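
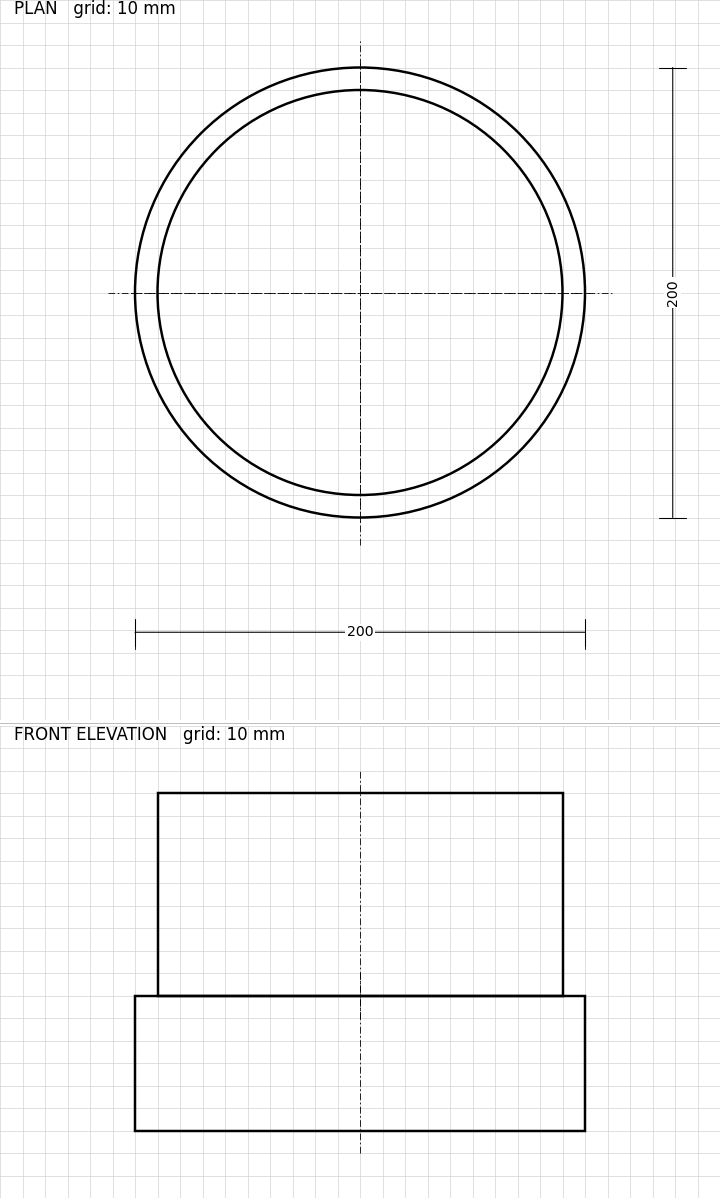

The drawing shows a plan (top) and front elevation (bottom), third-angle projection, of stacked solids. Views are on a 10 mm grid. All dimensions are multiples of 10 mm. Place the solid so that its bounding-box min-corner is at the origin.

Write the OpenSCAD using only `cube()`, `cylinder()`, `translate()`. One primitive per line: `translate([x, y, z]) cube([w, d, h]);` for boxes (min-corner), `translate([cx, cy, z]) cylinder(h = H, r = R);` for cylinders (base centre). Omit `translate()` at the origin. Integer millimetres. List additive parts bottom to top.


translate([100, 100, 0]) cylinder(h = 60, r = 100);
translate([100, 100, 60]) cylinder(h = 90, r = 90);


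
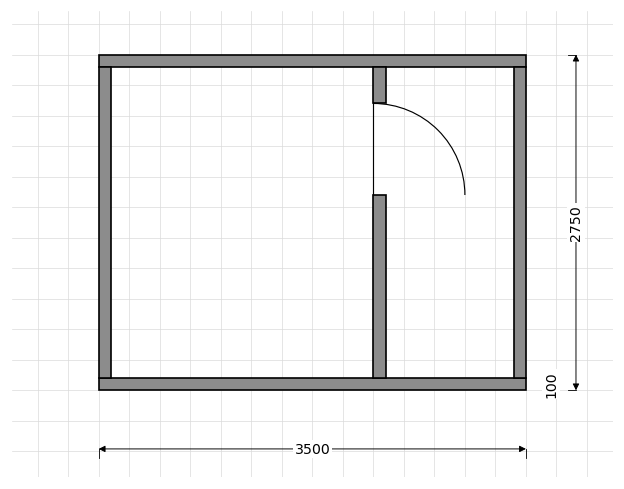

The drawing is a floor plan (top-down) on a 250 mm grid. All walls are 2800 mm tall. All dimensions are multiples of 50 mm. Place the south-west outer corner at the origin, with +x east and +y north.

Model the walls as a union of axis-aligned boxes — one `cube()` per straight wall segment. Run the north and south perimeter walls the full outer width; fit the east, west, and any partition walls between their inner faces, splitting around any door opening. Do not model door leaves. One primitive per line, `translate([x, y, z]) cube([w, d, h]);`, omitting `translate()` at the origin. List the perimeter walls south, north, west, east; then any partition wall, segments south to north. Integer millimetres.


cube([3500, 100, 2800]);
translate([0, 2650, 0]) cube([3500, 100, 2800]);
translate([0, 100, 0]) cube([100, 2550, 2800]);
translate([3400, 100, 0]) cube([100, 2550, 2800]);
translate([2250, 100, 0]) cube([100, 1500, 2800]);
translate([2250, 2350, 0]) cube([100, 300, 2800]);


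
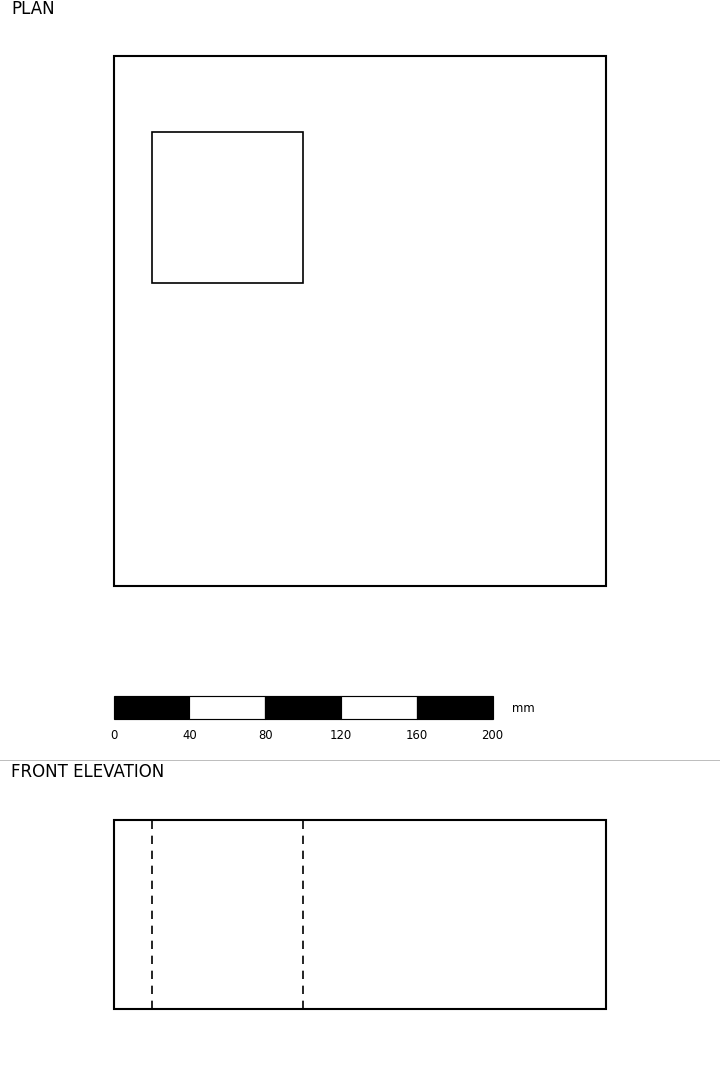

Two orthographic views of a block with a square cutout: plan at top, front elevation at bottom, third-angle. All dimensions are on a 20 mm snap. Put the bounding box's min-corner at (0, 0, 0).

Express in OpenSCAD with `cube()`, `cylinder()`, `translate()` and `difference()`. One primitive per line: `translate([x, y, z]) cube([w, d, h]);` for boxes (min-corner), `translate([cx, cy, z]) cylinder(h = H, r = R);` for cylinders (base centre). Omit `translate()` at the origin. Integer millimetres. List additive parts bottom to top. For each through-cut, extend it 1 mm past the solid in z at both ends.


difference() {
  cube([260, 280, 100]);
  translate([20, 160, -1]) cube([80, 80, 102]);
}


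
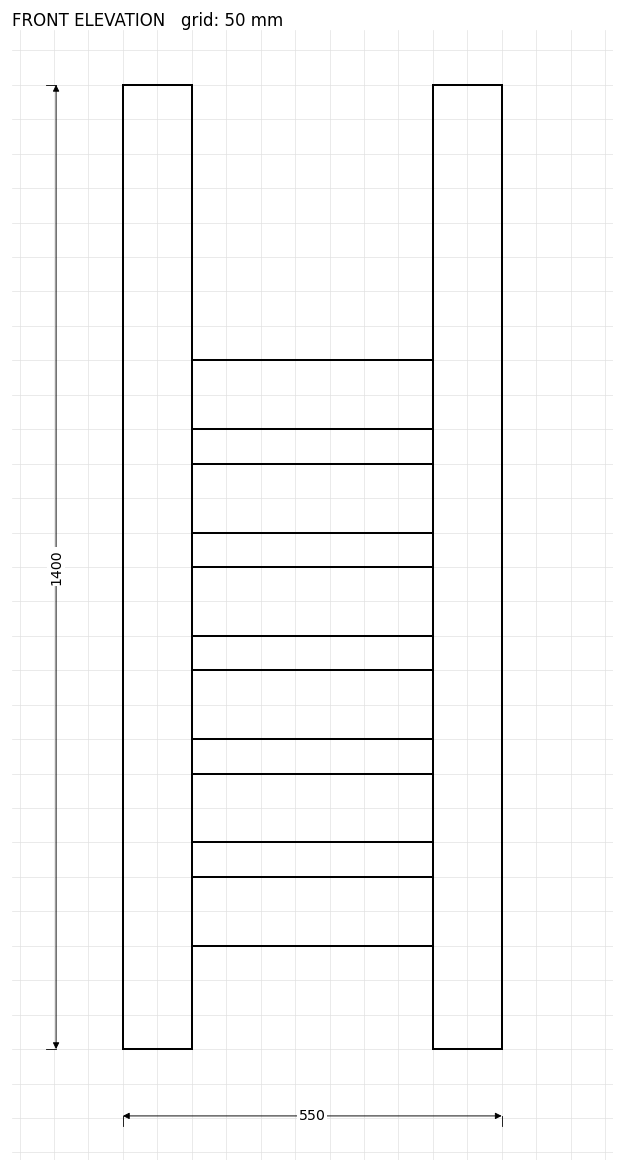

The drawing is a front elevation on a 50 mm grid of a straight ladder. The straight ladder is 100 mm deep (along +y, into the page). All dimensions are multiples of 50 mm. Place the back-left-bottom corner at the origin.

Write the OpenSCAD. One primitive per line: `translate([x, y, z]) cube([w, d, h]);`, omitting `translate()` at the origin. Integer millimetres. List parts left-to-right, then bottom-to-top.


cube([100, 100, 1400]);
translate([100, 0, 150]) cube([350, 100, 100]);
translate([100, 0, 300]) cube([350, 100, 100]);
translate([100, 0, 450]) cube([350, 100, 100]);
translate([100, 0, 600]) cube([350, 100, 100]);
translate([100, 0, 750]) cube([350, 100, 100]);
translate([100, 0, 900]) cube([350, 100, 100]);
translate([450, 0, 0]) cube([100, 100, 1400]);


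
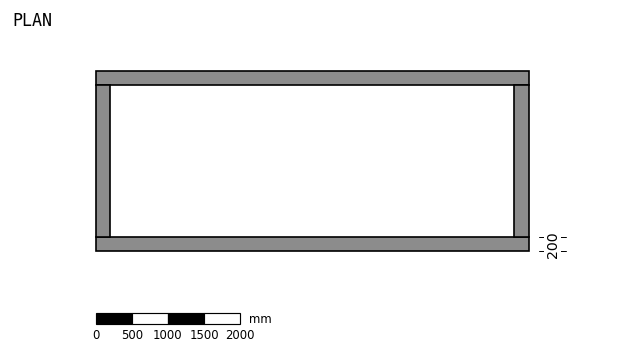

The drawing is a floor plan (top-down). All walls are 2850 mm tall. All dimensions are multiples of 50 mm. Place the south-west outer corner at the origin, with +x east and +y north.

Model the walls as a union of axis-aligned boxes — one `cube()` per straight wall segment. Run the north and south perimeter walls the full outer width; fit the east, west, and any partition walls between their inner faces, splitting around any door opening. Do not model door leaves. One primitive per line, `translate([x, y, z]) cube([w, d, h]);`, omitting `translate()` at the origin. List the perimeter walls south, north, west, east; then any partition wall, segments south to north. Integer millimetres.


cube([6000, 200, 2850]);
translate([0, 2300, 0]) cube([6000, 200, 2850]);
translate([0, 200, 0]) cube([200, 2100, 2850]);
translate([5800, 200, 0]) cube([200, 2100, 2850]);


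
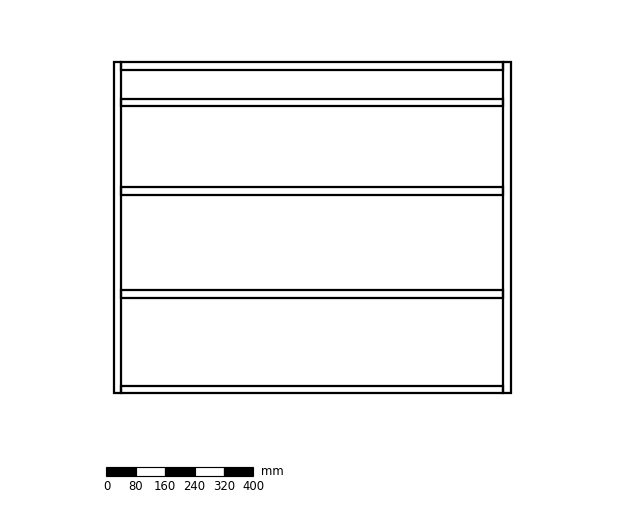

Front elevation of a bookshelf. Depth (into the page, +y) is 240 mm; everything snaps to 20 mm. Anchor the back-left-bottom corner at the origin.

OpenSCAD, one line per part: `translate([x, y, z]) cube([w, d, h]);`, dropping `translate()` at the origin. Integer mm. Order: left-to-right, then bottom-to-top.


cube([20, 240, 900]);
translate([20, 0, 0]) cube([1040, 240, 20]);
translate([20, 0, 260]) cube([1040, 240, 20]);
translate([20, 0, 540]) cube([1040, 240, 20]);
translate([20, 0, 780]) cube([1040, 240, 20]);
translate([20, 0, 880]) cube([1040, 240, 20]);
translate([1060, 0, 0]) cube([20, 240, 900]);


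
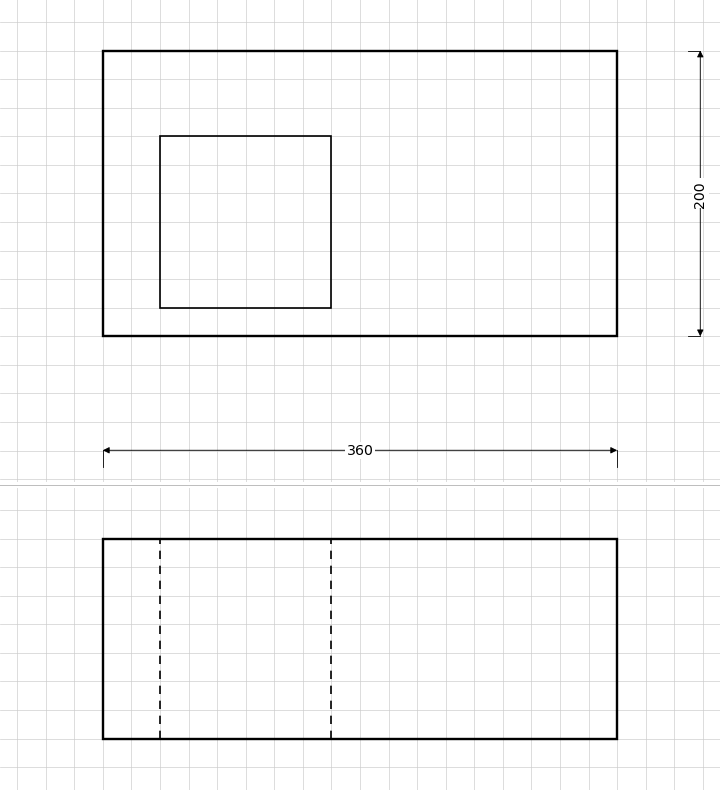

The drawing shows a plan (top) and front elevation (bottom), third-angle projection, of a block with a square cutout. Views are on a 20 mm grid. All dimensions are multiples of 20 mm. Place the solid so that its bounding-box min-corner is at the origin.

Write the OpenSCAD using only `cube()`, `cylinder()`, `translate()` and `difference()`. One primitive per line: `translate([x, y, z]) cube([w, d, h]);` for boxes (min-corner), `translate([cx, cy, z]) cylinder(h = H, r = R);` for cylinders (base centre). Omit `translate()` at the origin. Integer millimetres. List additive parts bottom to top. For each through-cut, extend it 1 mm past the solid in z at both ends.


difference() {
  cube([360, 200, 140]);
  translate([40, 20, -1]) cube([120, 120, 142]);
}


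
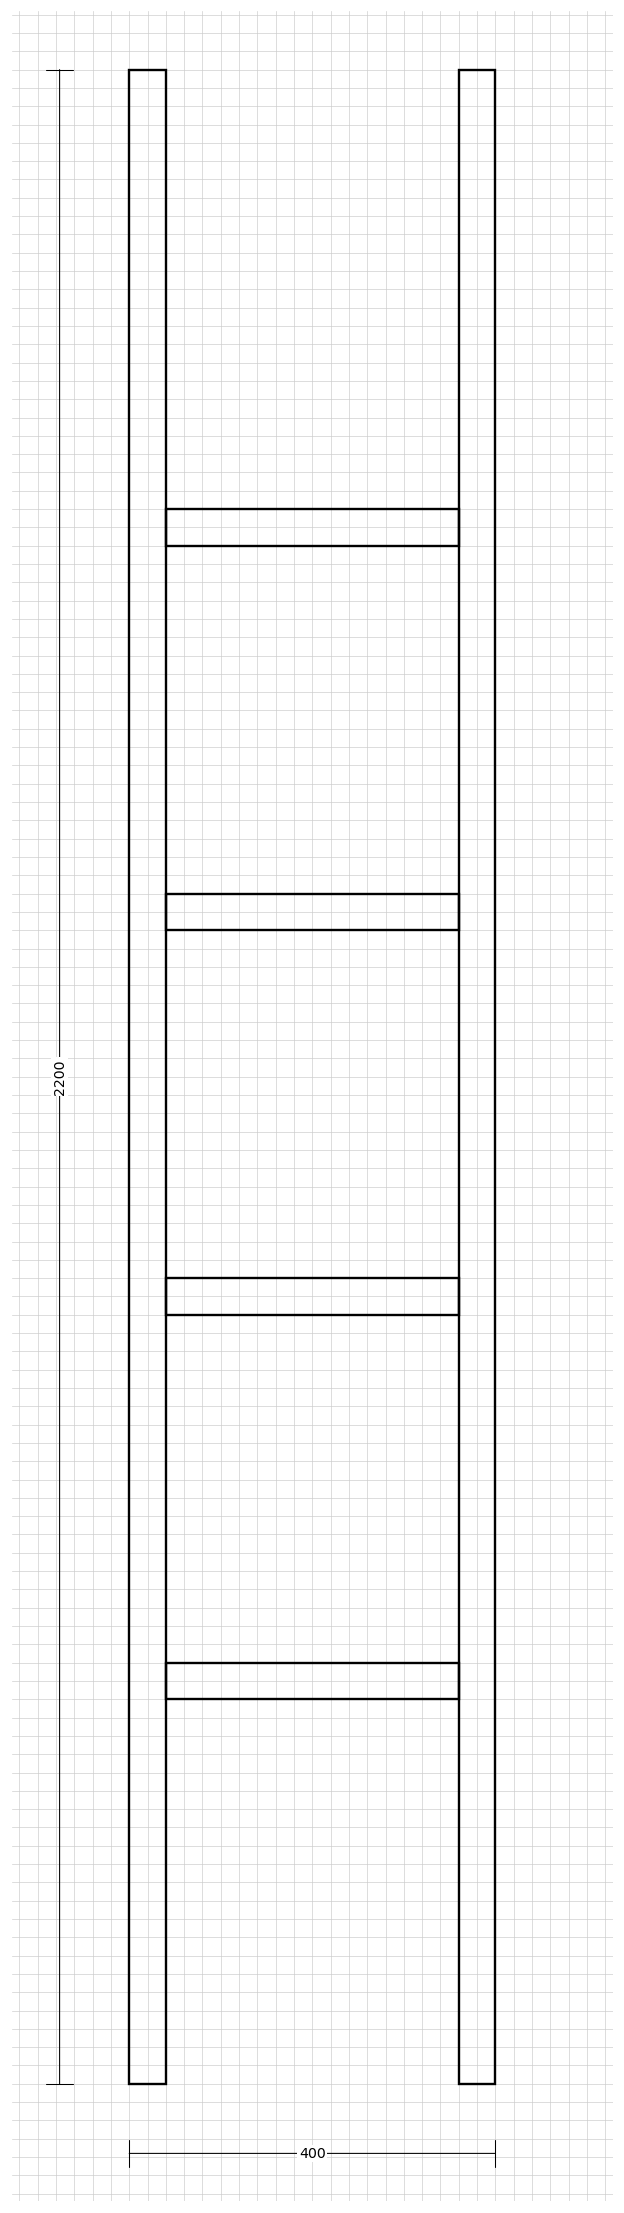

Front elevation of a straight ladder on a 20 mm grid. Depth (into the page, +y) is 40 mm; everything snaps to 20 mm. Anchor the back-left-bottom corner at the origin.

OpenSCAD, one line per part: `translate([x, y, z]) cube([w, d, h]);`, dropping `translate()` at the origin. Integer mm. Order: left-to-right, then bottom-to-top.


cube([40, 40, 2200]);
translate([40, 0, 420]) cube([320, 40, 40]);
translate([40, 0, 840]) cube([320, 40, 40]);
translate([40, 0, 1260]) cube([320, 40, 40]);
translate([40, 0, 1680]) cube([320, 40, 40]);
translate([360, 0, 0]) cube([40, 40, 2200]);


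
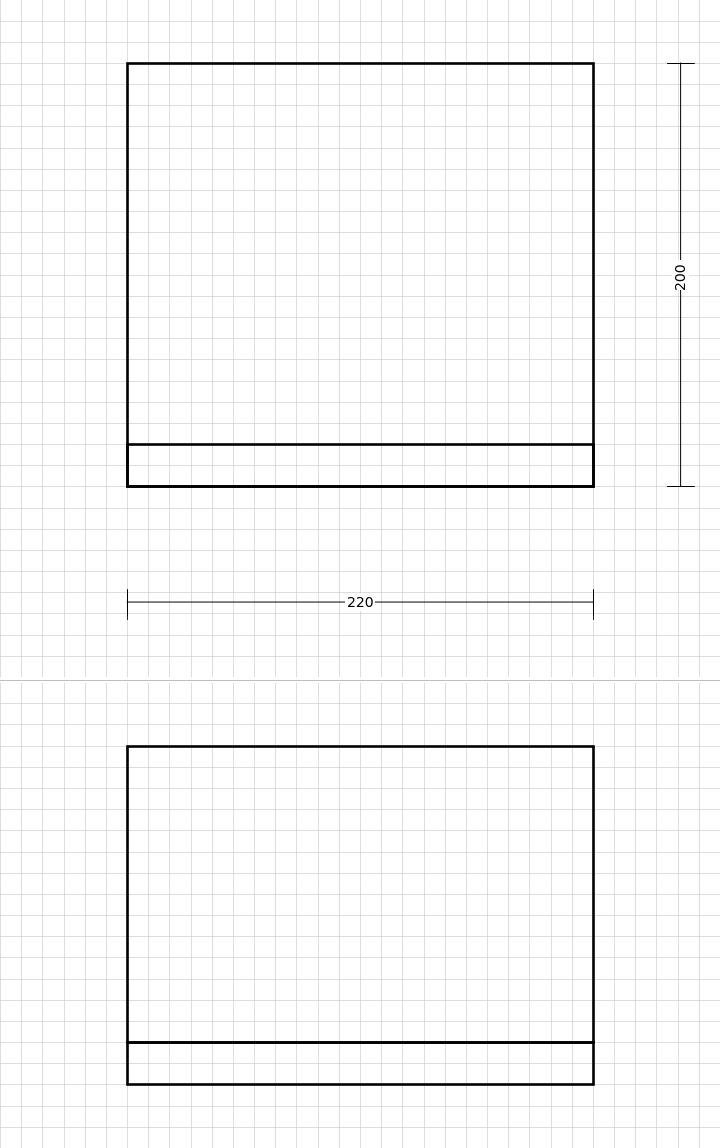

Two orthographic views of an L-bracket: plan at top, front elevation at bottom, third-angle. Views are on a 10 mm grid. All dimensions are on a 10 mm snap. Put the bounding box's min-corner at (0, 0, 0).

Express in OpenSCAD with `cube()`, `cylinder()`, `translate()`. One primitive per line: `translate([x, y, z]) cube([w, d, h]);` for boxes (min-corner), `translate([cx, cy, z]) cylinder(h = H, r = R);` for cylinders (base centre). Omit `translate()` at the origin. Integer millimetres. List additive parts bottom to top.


cube([220, 200, 20]);
translate([0, 0, 20]) cube([220, 20, 140]);


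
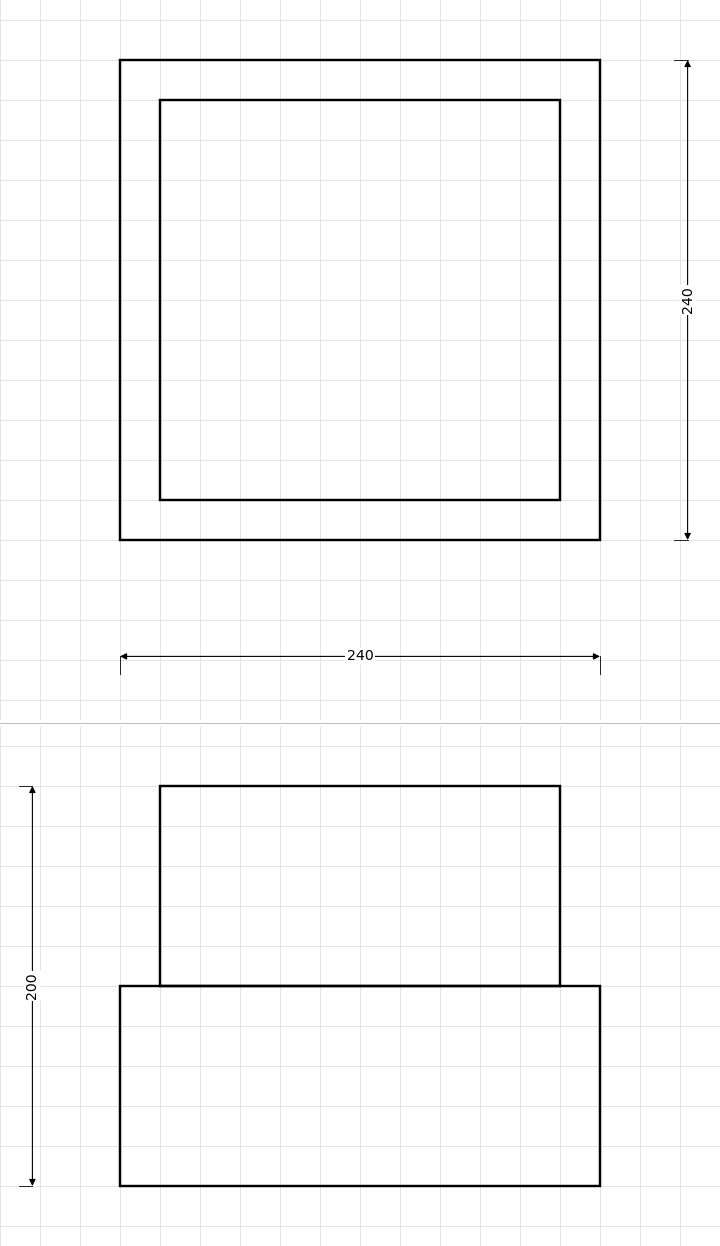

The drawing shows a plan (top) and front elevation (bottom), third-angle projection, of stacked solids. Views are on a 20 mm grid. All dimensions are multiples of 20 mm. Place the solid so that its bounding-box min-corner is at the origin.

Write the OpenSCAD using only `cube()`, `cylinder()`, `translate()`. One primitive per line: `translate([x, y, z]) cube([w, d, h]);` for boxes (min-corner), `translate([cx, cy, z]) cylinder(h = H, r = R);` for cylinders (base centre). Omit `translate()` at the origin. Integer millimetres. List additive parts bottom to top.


cube([240, 240, 100]);
translate([20, 20, 100]) cube([200, 200, 100]);


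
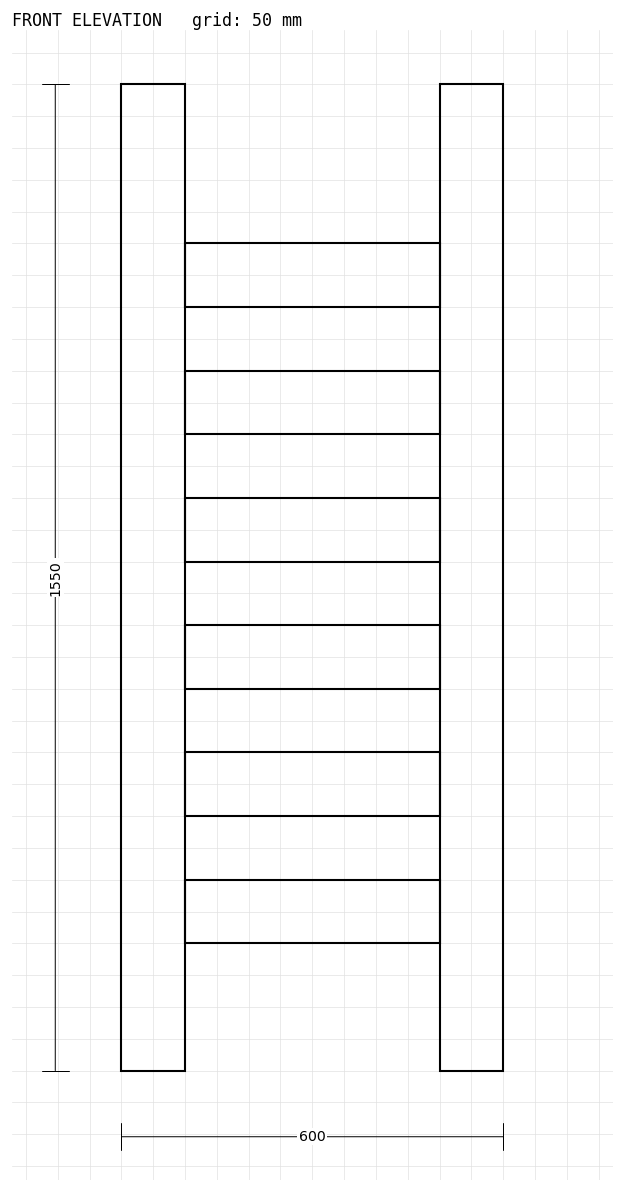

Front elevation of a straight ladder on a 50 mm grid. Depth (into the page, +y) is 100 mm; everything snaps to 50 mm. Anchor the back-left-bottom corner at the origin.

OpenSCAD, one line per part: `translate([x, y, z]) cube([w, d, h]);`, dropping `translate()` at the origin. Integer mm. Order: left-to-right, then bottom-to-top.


cube([100, 100, 1550]);
translate([100, 0, 200]) cube([400, 100, 100]);
translate([100, 0, 400]) cube([400, 100, 100]);
translate([100, 0, 600]) cube([400, 100, 100]);
translate([100, 0, 800]) cube([400, 100, 100]);
translate([100, 0, 1000]) cube([400, 100, 100]);
translate([100, 0, 1200]) cube([400, 100, 100]);
translate([500, 0, 0]) cube([100, 100, 1550]);


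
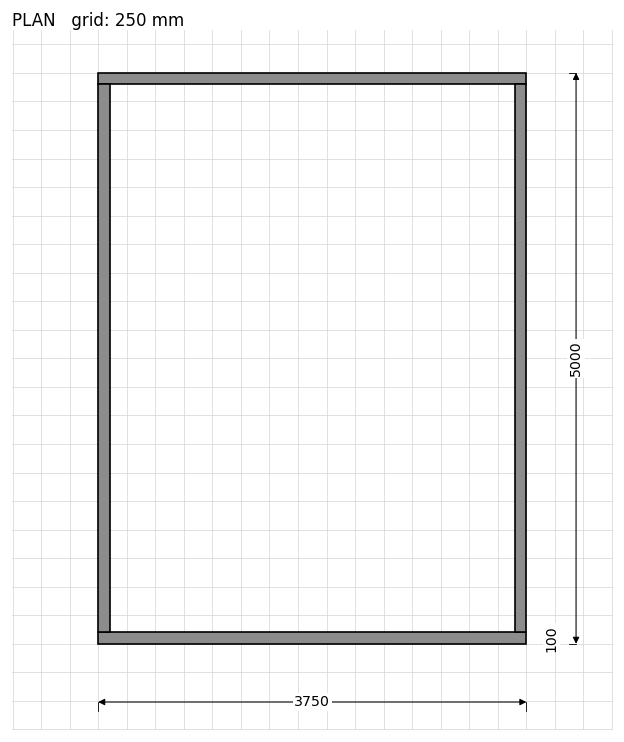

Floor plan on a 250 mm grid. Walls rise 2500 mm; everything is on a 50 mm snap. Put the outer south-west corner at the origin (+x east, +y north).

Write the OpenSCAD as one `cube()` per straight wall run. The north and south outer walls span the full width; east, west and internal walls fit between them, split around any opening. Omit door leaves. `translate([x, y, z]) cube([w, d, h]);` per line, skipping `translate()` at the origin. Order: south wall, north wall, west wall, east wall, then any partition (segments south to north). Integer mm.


cube([3750, 100, 2500]);
translate([0, 4900, 0]) cube([3750, 100, 2500]);
translate([0, 100, 0]) cube([100, 4800, 2500]);
translate([3650, 100, 0]) cube([100, 4800, 2500]);


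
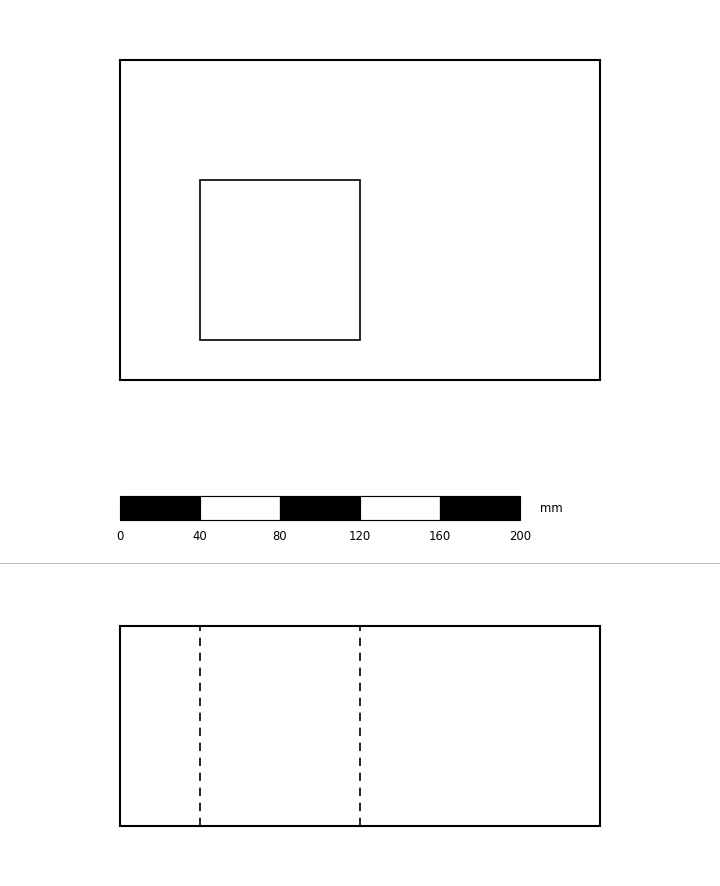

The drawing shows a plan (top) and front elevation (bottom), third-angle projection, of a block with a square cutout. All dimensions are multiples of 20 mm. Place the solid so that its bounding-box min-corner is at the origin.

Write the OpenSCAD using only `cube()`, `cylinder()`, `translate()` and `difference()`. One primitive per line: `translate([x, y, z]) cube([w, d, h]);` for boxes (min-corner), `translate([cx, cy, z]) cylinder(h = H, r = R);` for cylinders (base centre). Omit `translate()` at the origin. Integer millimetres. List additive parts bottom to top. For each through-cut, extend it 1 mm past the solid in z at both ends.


difference() {
  cube([240, 160, 100]);
  translate([40, 20, -1]) cube([80, 80, 102]);
}


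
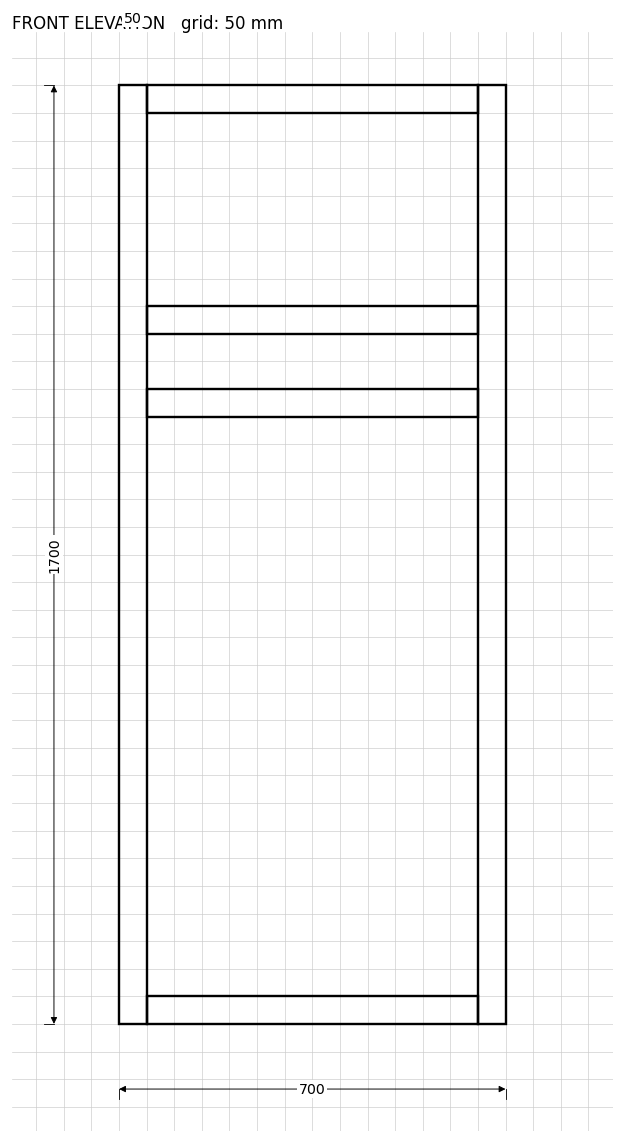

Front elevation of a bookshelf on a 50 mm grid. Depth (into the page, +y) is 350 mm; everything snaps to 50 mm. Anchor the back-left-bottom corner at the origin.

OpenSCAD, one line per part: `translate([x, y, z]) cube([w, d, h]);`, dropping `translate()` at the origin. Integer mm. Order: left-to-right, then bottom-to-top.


cube([50, 350, 1700]);
translate([50, 0, 0]) cube([600, 350, 50]);
translate([50, 0, 1100]) cube([600, 350, 50]);
translate([50, 0, 1250]) cube([600, 350, 50]);
translate([50, 0, 1650]) cube([600, 350, 50]);
translate([650, 0, 0]) cube([50, 350, 1700]);


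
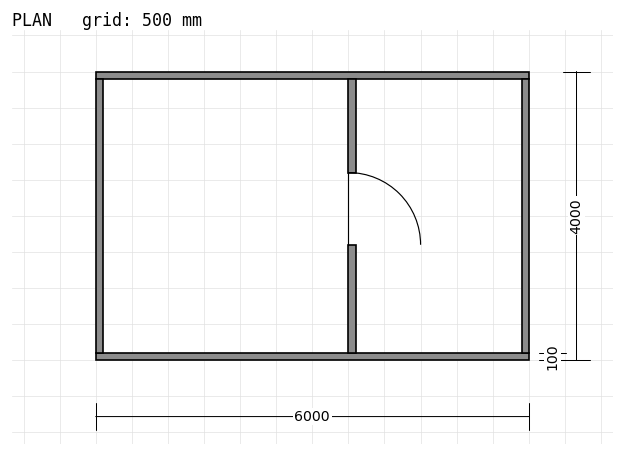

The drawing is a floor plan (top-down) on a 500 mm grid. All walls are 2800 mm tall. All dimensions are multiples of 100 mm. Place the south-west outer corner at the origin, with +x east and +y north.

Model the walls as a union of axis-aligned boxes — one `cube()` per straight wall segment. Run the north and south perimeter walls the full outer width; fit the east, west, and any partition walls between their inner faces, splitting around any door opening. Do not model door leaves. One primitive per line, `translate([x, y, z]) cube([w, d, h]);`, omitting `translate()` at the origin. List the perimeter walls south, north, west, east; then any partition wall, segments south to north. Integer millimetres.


cube([6000, 100, 2800]);
translate([0, 3900, 0]) cube([6000, 100, 2800]);
translate([0, 100, 0]) cube([100, 3800, 2800]);
translate([5900, 100, 0]) cube([100, 3800, 2800]);
translate([3500, 100, 0]) cube([100, 1500, 2800]);
translate([3500, 2600, 0]) cube([100, 1300, 2800]);


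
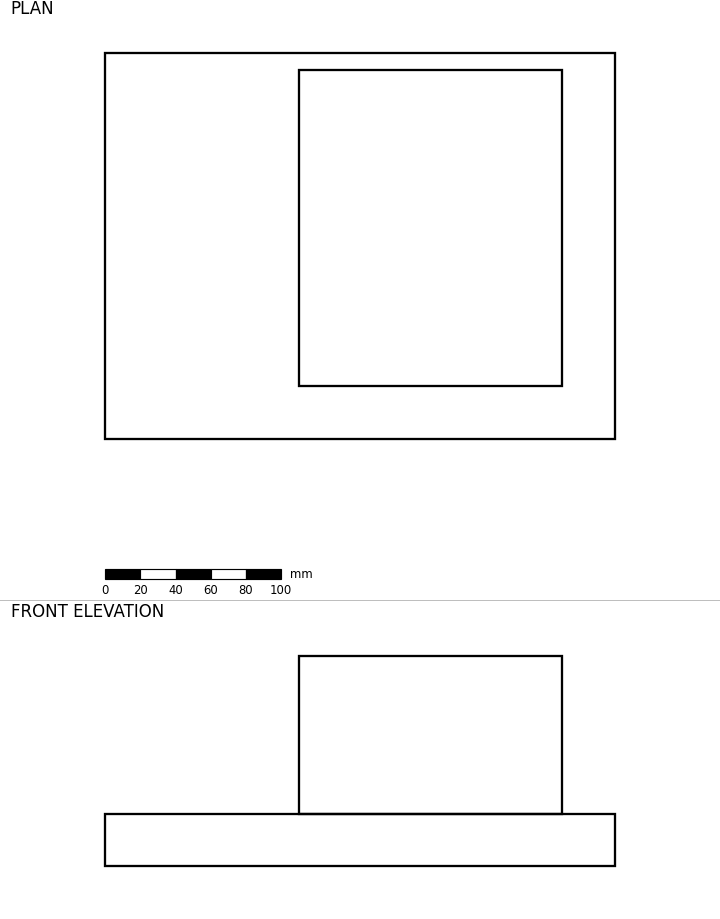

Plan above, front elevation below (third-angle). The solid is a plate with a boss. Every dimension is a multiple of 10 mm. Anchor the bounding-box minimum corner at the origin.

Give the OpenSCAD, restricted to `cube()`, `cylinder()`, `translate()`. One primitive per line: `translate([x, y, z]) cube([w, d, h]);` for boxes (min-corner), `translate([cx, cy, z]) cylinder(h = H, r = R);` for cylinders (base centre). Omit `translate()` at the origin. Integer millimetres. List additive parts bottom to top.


cube([290, 220, 30]);
translate([110, 30, 30]) cube([150, 180, 90]);


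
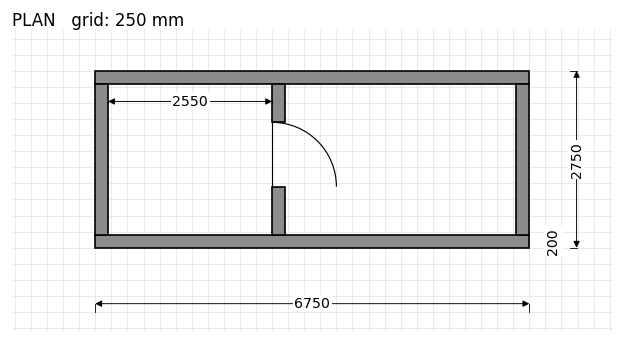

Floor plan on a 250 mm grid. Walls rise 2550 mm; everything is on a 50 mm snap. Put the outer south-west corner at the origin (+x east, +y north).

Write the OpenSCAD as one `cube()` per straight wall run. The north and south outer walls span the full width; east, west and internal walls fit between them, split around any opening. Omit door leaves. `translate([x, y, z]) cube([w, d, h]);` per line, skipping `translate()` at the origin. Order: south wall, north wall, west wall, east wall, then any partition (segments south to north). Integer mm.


cube([6750, 200, 2550]);
translate([0, 2550, 0]) cube([6750, 200, 2550]);
translate([0, 200, 0]) cube([200, 2350, 2550]);
translate([6550, 200, 0]) cube([200, 2350, 2550]);
translate([2750, 200, 0]) cube([200, 750, 2550]);
translate([2750, 1950, 0]) cube([200, 600, 2550]);


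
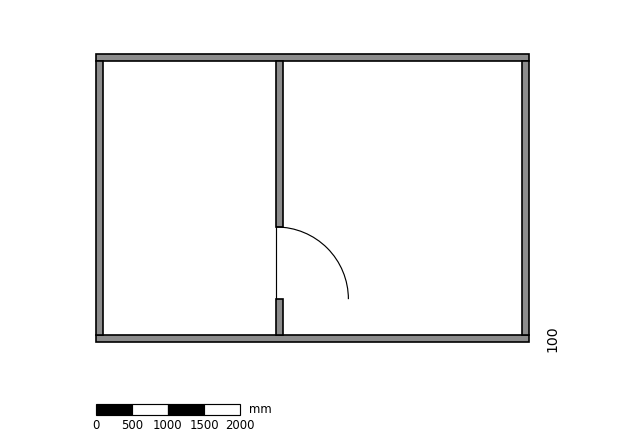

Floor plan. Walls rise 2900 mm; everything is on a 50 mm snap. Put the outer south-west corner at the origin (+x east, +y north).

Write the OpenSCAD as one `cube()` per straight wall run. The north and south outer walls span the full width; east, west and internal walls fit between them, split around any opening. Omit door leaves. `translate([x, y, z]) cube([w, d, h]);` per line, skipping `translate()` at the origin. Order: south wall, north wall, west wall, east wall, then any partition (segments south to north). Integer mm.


cube([6000, 100, 2900]);
translate([0, 3900, 0]) cube([6000, 100, 2900]);
translate([0, 100, 0]) cube([100, 3800, 2900]);
translate([5900, 100, 0]) cube([100, 3800, 2900]);
translate([2500, 100, 0]) cube([100, 500, 2900]);
translate([2500, 1600, 0]) cube([100, 2300, 2900]);


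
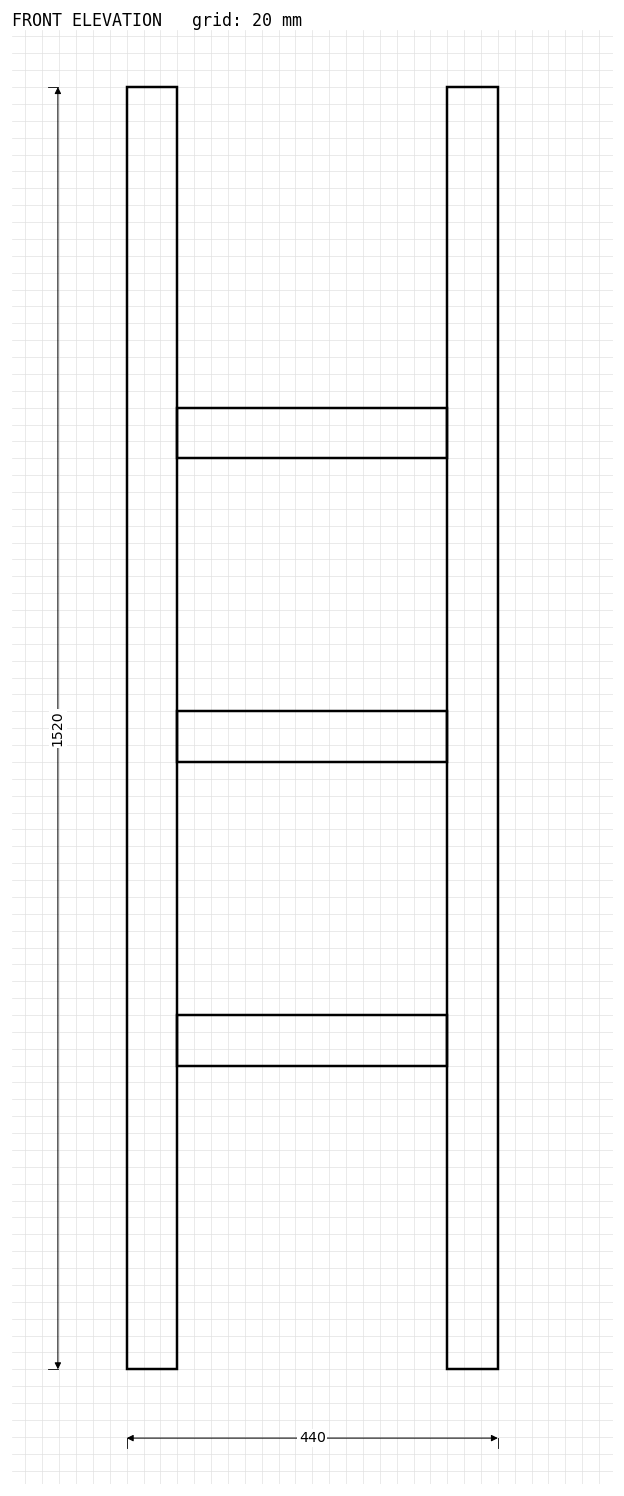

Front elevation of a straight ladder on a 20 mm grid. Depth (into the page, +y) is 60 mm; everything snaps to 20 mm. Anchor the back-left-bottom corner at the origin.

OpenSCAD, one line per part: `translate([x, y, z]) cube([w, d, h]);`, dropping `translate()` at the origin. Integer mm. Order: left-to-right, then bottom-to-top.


cube([60, 60, 1520]);
translate([60, 0, 360]) cube([320, 60, 60]);
translate([60, 0, 720]) cube([320, 60, 60]);
translate([60, 0, 1080]) cube([320, 60, 60]);
translate([380, 0, 0]) cube([60, 60, 1520]);


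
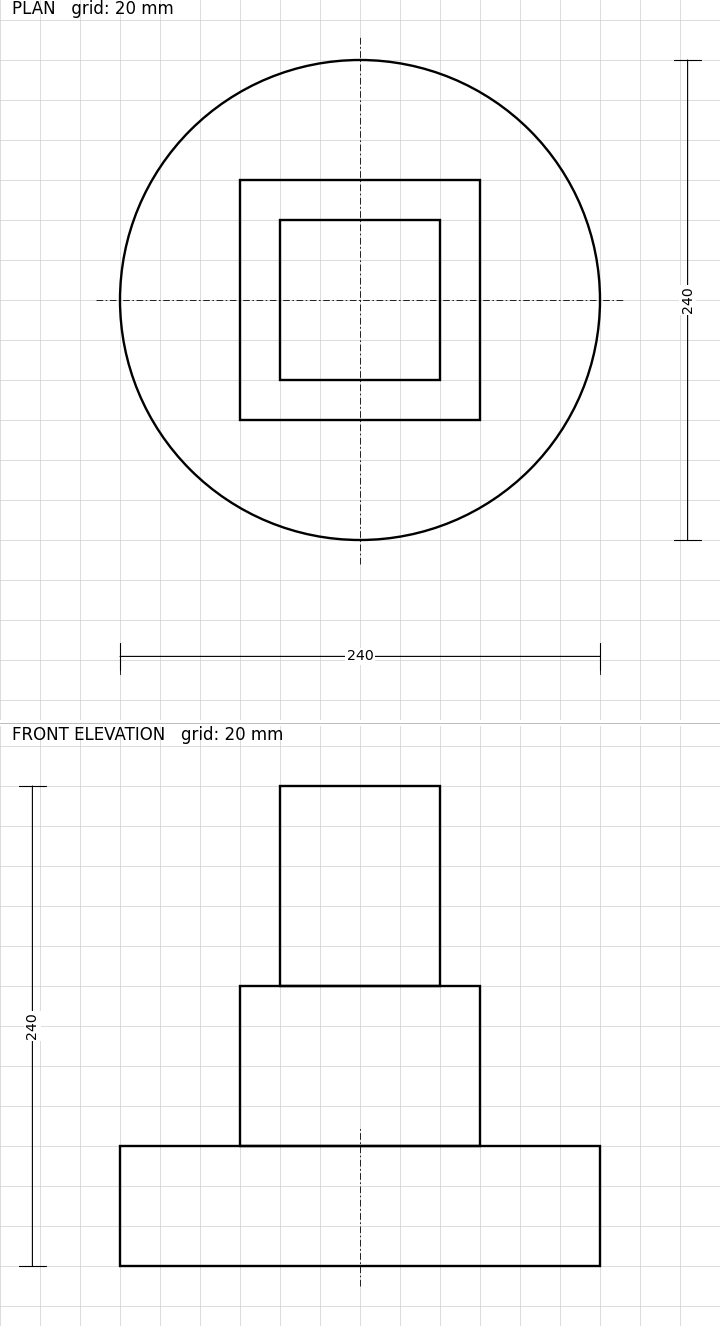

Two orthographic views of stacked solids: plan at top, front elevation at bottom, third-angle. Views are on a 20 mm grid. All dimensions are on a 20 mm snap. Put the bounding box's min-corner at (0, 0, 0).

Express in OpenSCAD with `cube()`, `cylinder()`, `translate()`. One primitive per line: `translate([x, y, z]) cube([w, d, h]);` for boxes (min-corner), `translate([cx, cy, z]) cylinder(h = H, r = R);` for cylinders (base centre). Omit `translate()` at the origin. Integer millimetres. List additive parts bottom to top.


translate([120, 120, 0]) cylinder(h = 60, r = 120);
translate([60, 60, 60]) cube([120, 120, 80]);
translate([80, 80, 140]) cube([80, 80, 100]);


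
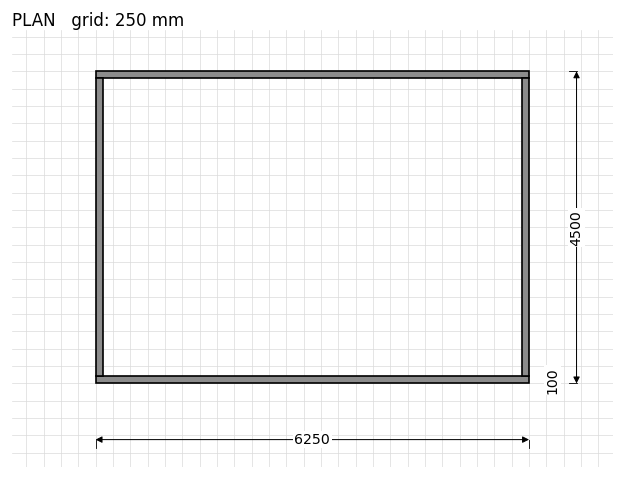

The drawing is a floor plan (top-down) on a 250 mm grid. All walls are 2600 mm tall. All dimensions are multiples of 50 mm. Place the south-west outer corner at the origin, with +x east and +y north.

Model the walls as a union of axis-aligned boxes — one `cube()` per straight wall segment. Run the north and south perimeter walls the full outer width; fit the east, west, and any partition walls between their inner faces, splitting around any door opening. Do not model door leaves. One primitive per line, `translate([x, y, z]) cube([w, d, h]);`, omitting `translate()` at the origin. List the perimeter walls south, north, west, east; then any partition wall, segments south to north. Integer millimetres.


cube([6250, 100, 2600]);
translate([0, 4400, 0]) cube([6250, 100, 2600]);
translate([0, 100, 0]) cube([100, 4300, 2600]);
translate([6150, 100, 0]) cube([100, 4300, 2600]);


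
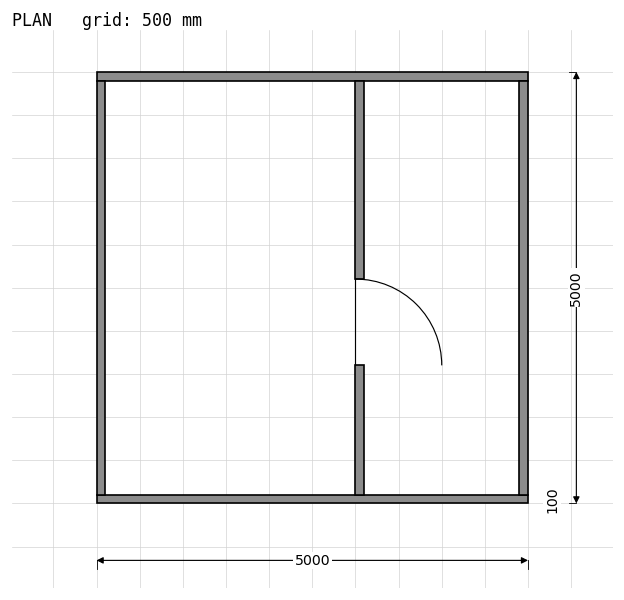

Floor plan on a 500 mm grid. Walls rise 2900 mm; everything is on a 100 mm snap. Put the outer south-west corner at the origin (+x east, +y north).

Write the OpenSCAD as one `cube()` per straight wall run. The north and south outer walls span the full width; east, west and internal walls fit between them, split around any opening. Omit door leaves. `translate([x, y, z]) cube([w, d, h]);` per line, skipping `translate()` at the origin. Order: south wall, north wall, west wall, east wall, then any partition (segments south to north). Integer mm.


cube([5000, 100, 2900]);
translate([0, 4900, 0]) cube([5000, 100, 2900]);
translate([0, 100, 0]) cube([100, 4800, 2900]);
translate([4900, 100, 0]) cube([100, 4800, 2900]);
translate([3000, 100, 0]) cube([100, 1500, 2900]);
translate([3000, 2600, 0]) cube([100, 2300, 2900]);


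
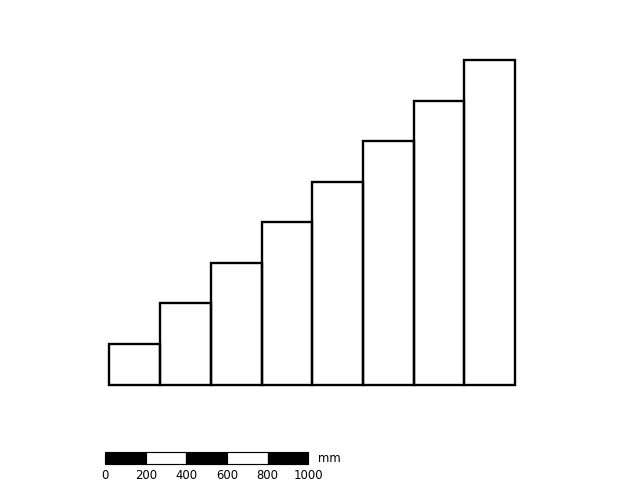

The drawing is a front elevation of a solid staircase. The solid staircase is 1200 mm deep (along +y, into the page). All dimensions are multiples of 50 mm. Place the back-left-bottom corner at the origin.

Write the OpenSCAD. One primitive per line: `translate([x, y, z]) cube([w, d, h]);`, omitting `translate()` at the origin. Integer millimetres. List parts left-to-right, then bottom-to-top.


cube([250, 1200, 200]);
translate([250, 0, 0]) cube([250, 1200, 400]);
translate([500, 0, 0]) cube([250, 1200, 600]);
translate([750, 0, 0]) cube([250, 1200, 800]);
translate([1000, 0, 0]) cube([250, 1200, 1000]);
translate([1250, 0, 0]) cube([250, 1200, 1200]);
translate([1500, 0, 0]) cube([250, 1200, 1400]);
translate([1750, 0, 0]) cube([250, 1200, 1600]);


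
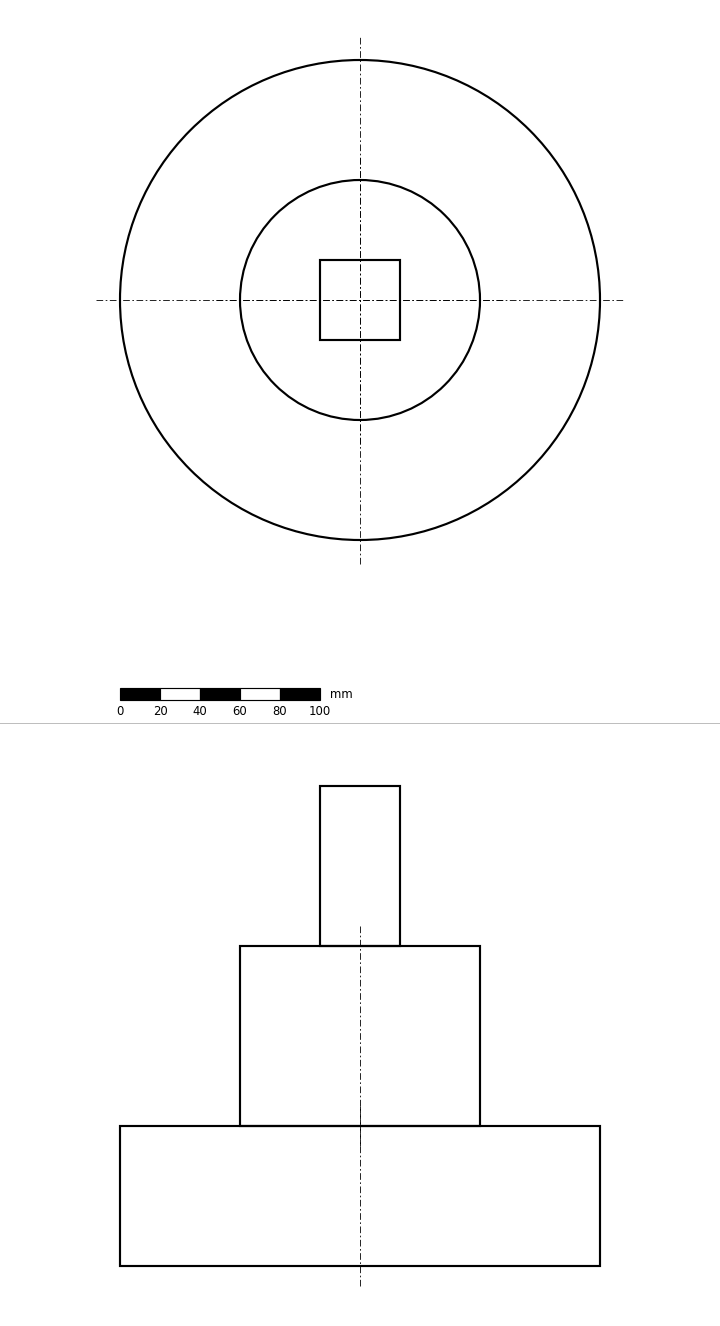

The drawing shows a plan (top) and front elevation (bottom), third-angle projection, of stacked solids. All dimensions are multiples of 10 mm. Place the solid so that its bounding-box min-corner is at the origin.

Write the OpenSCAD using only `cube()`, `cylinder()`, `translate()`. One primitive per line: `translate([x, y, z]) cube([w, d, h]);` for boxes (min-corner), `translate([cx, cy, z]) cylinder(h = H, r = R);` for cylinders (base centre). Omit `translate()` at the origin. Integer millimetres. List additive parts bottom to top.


translate([120, 120, 0]) cylinder(h = 70, r = 120);
translate([120, 120, 70]) cylinder(h = 90, r = 60);
translate([100, 100, 160]) cube([40, 40, 80]);


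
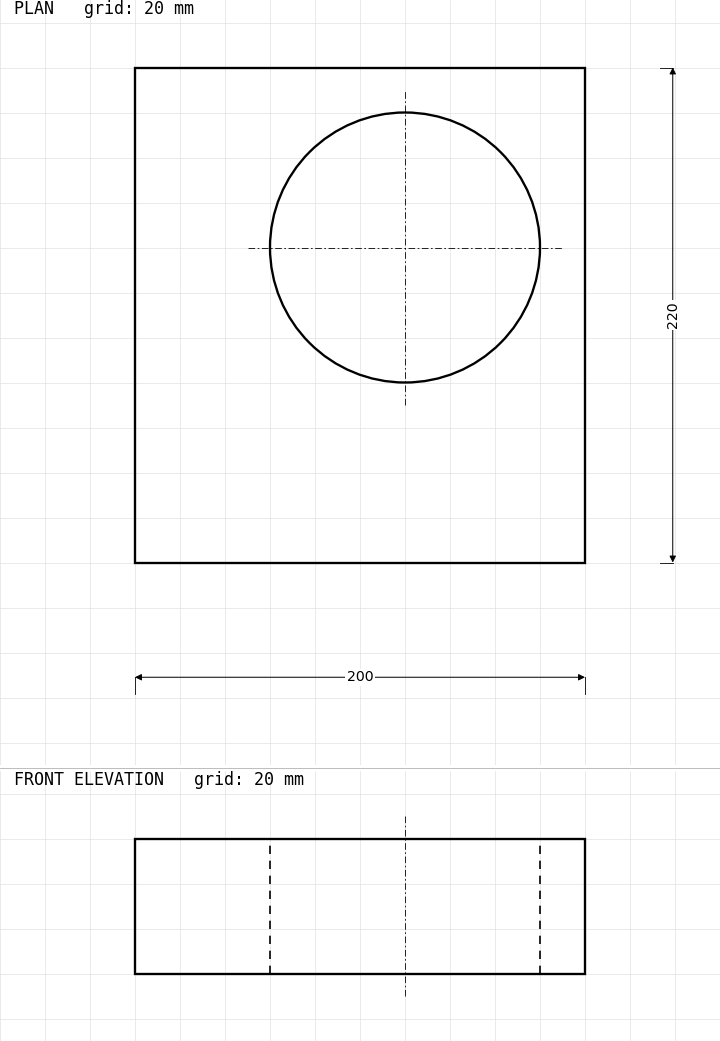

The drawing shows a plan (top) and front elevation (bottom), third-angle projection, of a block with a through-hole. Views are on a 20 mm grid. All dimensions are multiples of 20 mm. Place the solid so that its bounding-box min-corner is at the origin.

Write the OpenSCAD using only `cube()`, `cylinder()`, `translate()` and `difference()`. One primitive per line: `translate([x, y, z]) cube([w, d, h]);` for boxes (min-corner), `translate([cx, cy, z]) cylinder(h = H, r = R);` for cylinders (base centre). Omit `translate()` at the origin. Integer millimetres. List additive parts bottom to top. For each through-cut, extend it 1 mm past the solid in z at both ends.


difference() {
  cube([200, 220, 60]);
  translate([120, 140, -1]) cylinder(h = 62, r = 60);
}


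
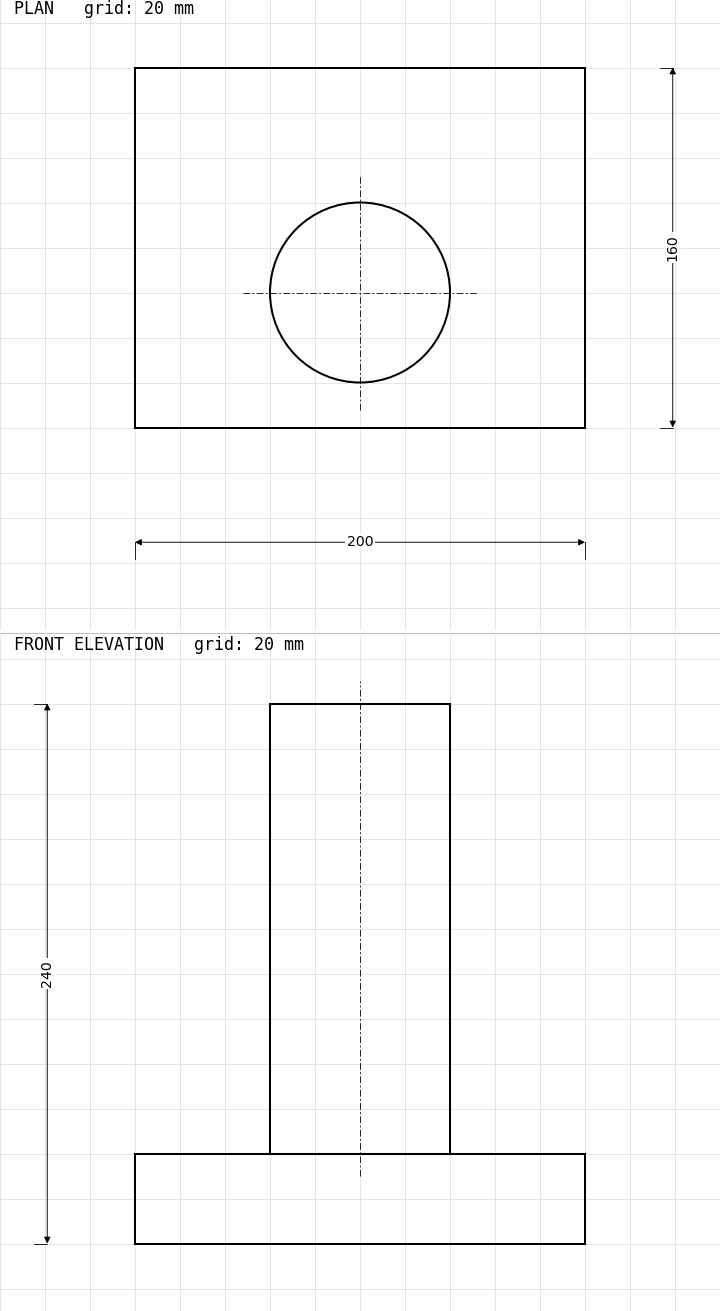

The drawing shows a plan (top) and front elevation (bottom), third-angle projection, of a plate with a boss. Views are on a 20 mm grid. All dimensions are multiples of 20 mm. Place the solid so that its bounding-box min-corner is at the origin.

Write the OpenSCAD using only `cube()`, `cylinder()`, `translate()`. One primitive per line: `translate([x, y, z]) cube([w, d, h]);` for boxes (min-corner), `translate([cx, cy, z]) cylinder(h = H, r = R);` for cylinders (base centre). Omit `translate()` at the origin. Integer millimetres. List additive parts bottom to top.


cube([200, 160, 40]);
translate([100, 60, 40]) cylinder(h = 200, r = 40);


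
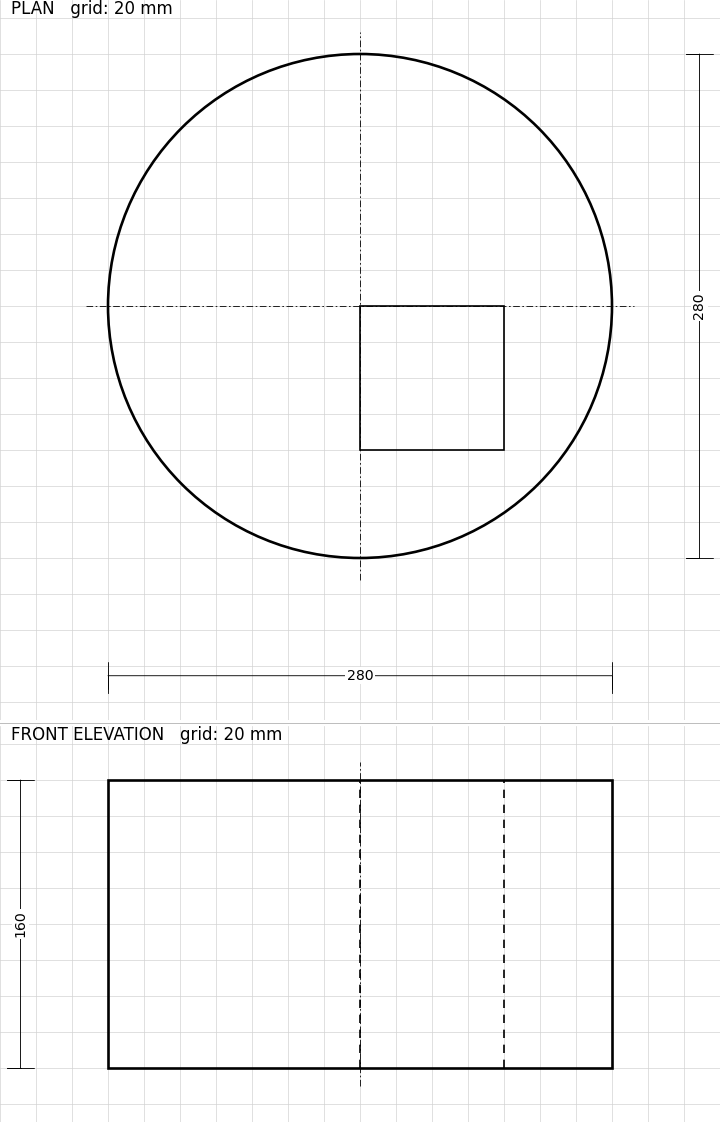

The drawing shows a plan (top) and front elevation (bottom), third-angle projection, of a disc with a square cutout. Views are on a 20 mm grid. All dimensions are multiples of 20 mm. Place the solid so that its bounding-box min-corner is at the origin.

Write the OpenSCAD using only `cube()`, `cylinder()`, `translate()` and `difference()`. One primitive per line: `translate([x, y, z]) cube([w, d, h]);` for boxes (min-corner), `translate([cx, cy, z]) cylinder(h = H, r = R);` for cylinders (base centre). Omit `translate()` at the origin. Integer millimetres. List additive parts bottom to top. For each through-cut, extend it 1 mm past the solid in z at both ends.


difference() {
  translate([140, 140, 0]) cylinder(h = 160, r = 140);
  translate([140, 60, -1]) cube([80, 80, 162]);
}


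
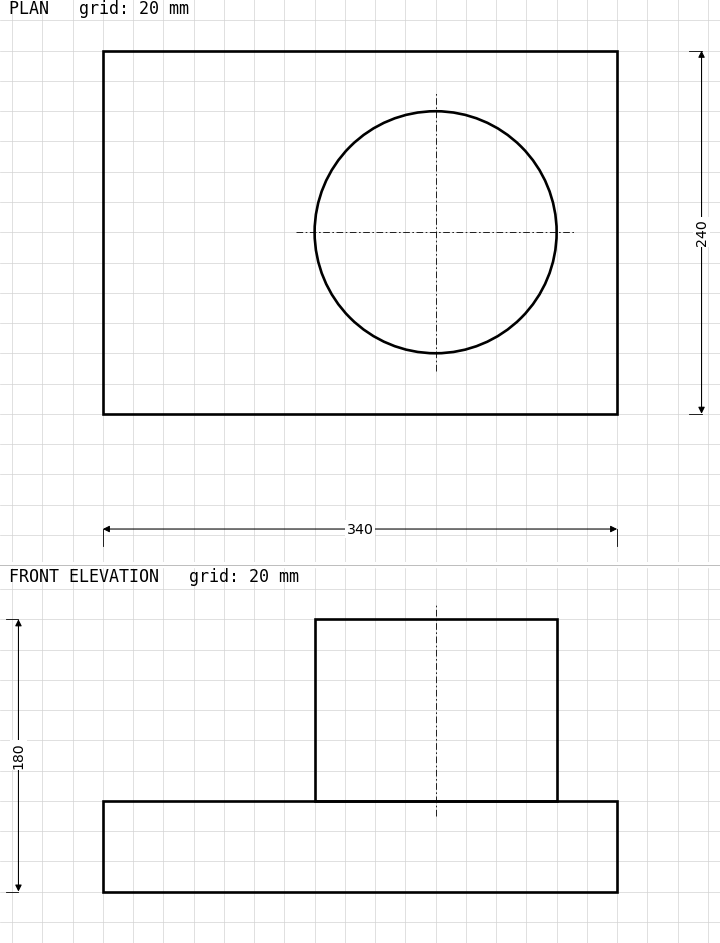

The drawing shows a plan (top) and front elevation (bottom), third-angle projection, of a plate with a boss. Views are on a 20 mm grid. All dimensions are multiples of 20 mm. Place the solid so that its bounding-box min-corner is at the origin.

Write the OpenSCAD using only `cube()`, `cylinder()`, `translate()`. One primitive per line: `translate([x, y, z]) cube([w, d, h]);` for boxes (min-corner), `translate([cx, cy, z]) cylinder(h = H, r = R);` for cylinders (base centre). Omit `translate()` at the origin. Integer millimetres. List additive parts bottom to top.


cube([340, 240, 60]);
translate([220, 120, 60]) cylinder(h = 120, r = 80);


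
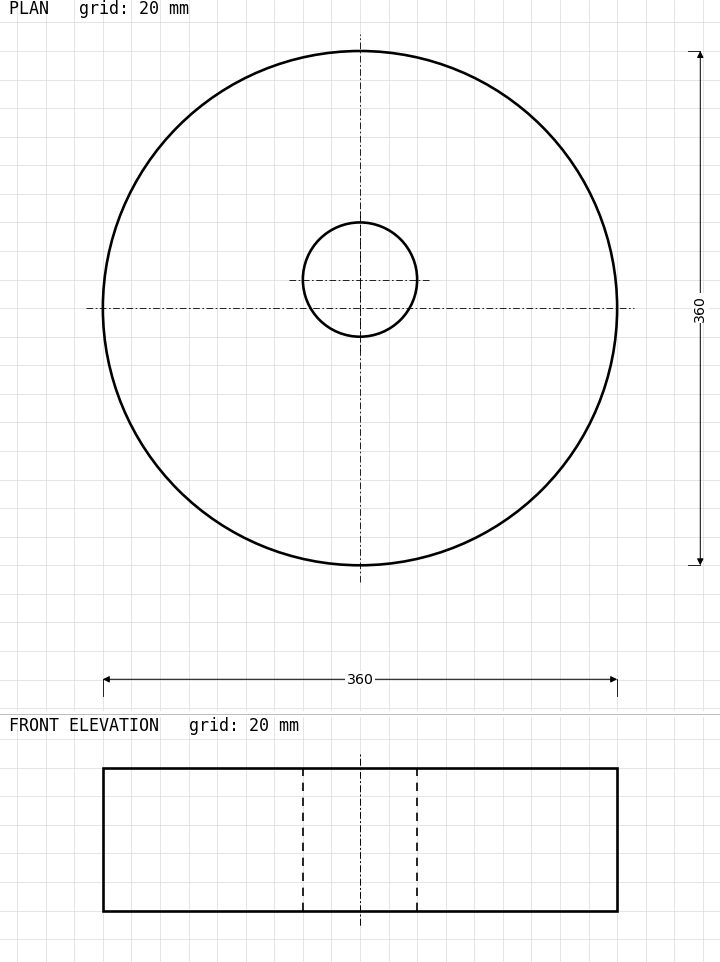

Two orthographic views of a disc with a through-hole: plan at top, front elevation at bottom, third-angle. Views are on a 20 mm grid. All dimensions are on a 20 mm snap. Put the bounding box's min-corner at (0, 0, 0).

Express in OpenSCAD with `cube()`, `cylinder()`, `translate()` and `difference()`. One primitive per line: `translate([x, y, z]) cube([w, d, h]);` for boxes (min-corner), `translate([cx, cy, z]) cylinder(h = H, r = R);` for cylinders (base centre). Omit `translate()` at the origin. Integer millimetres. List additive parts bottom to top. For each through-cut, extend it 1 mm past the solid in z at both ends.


difference() {
  translate([180, 180, 0]) cylinder(h = 100, r = 180);
  translate([180, 200, -1]) cylinder(h = 102, r = 40);
}


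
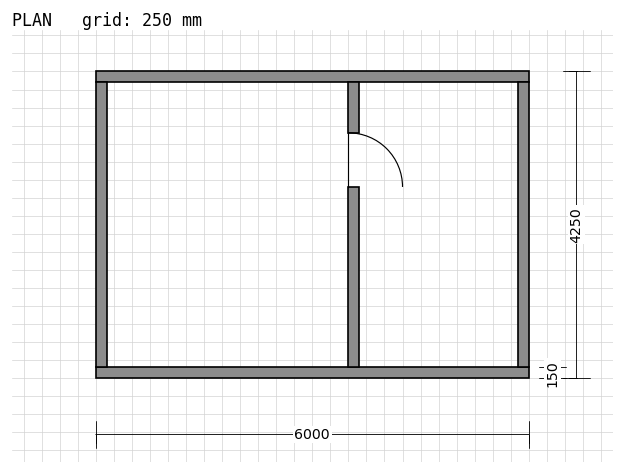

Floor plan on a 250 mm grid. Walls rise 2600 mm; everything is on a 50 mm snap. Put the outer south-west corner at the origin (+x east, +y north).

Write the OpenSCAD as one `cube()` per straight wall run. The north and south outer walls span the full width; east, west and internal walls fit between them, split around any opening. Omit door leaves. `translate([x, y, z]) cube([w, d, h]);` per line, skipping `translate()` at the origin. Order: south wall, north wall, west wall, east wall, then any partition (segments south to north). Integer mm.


cube([6000, 150, 2600]);
translate([0, 4100, 0]) cube([6000, 150, 2600]);
translate([0, 150, 0]) cube([150, 3950, 2600]);
translate([5850, 150, 0]) cube([150, 3950, 2600]);
translate([3500, 150, 0]) cube([150, 2500, 2600]);
translate([3500, 3400, 0]) cube([150, 700, 2600]);


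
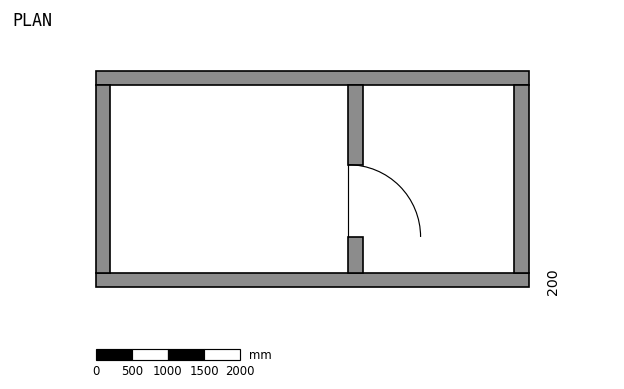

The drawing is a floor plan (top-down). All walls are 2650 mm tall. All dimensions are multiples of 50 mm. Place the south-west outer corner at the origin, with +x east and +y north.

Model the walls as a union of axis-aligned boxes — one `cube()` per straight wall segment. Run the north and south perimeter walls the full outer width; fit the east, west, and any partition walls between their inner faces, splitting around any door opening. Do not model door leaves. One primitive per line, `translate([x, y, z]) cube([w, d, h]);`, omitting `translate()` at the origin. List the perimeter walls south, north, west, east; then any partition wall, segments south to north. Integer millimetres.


cube([6000, 200, 2650]);
translate([0, 2800, 0]) cube([6000, 200, 2650]);
translate([0, 200, 0]) cube([200, 2600, 2650]);
translate([5800, 200, 0]) cube([200, 2600, 2650]);
translate([3500, 200, 0]) cube([200, 500, 2650]);
translate([3500, 1700, 0]) cube([200, 1100, 2650]);


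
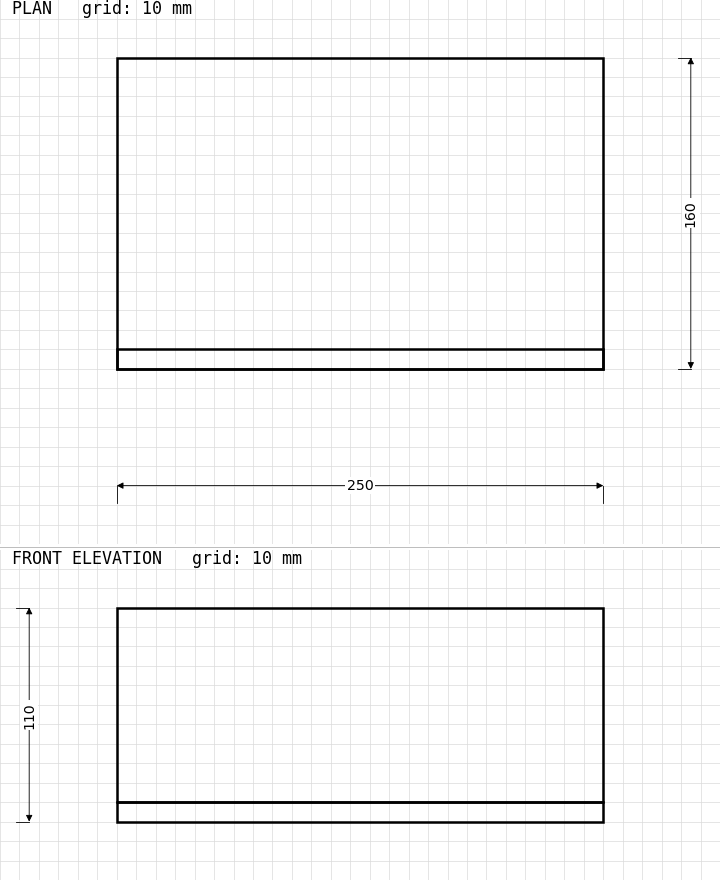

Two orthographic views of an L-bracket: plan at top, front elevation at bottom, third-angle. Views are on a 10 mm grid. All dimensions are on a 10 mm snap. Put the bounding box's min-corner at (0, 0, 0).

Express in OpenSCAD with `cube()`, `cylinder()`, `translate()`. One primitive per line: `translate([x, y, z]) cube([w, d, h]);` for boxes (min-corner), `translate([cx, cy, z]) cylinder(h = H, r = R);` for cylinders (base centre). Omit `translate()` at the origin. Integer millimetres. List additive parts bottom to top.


cube([250, 160, 10]);
translate([0, 0, 10]) cube([250, 10, 100]);


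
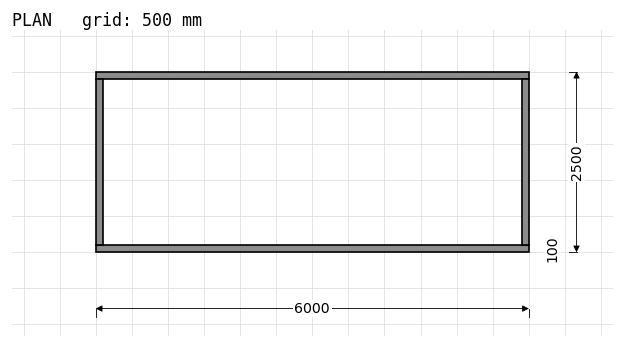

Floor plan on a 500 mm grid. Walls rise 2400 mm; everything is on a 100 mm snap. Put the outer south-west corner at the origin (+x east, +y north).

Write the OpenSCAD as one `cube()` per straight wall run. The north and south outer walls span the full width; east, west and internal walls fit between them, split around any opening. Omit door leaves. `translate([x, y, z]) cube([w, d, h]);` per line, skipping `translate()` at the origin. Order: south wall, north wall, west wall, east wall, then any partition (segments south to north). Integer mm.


cube([6000, 100, 2400]);
translate([0, 2400, 0]) cube([6000, 100, 2400]);
translate([0, 100, 0]) cube([100, 2300, 2400]);
translate([5900, 100, 0]) cube([100, 2300, 2400]);


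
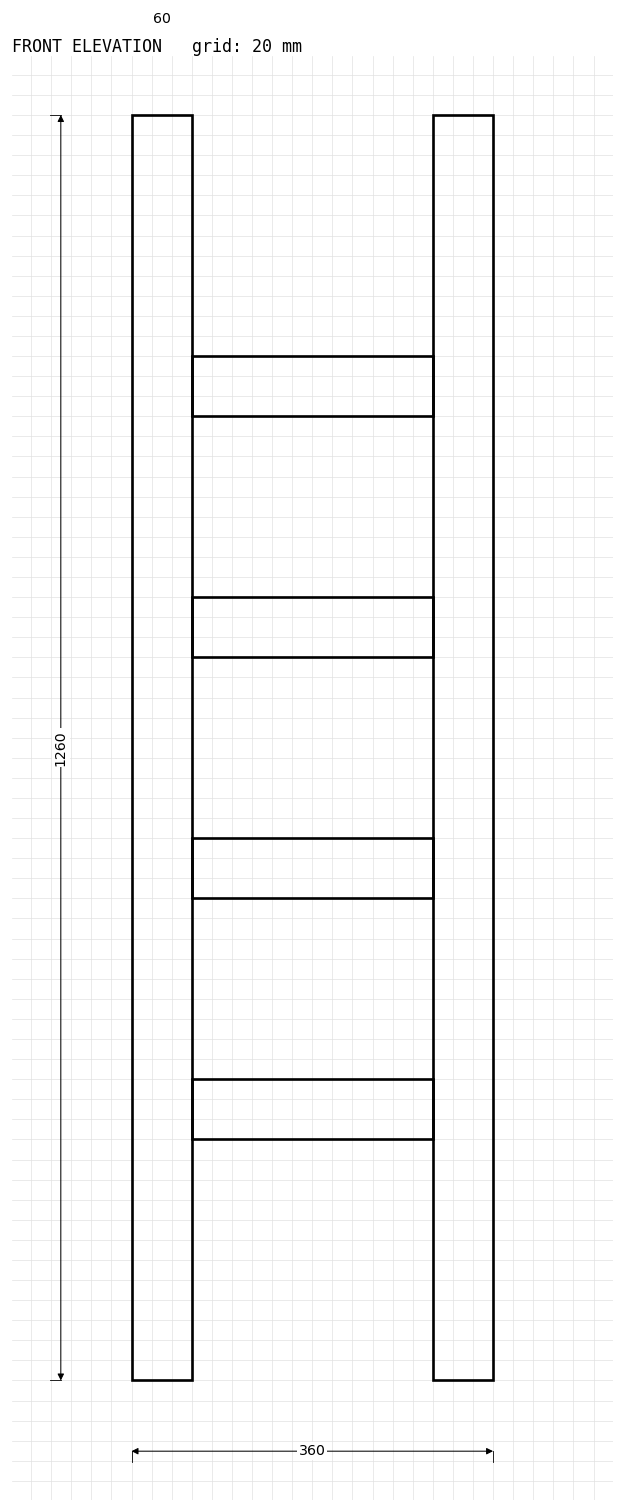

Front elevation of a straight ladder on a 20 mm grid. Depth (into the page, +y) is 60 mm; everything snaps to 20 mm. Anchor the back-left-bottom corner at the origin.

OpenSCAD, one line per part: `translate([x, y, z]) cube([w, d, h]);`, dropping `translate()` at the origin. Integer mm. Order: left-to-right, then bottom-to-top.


cube([60, 60, 1260]);
translate([60, 0, 240]) cube([240, 60, 60]);
translate([60, 0, 480]) cube([240, 60, 60]);
translate([60, 0, 720]) cube([240, 60, 60]);
translate([60, 0, 960]) cube([240, 60, 60]);
translate([300, 0, 0]) cube([60, 60, 1260]);


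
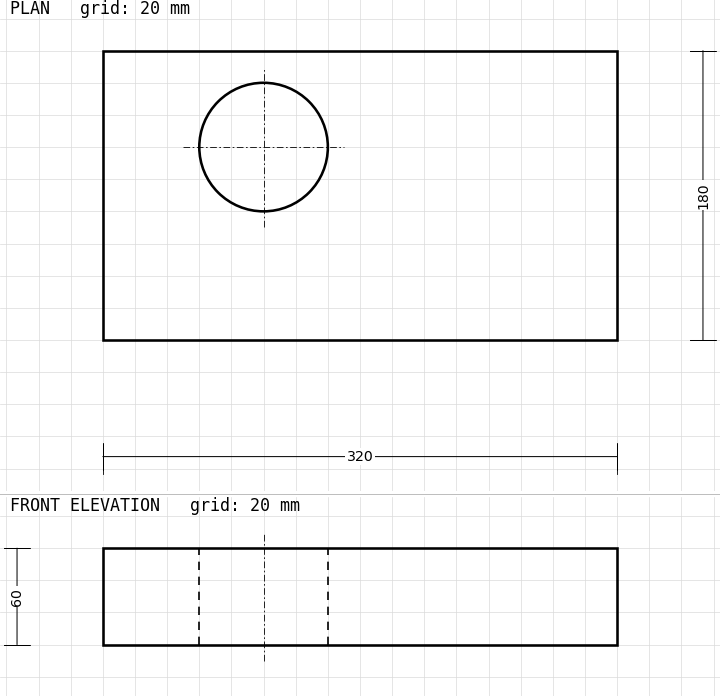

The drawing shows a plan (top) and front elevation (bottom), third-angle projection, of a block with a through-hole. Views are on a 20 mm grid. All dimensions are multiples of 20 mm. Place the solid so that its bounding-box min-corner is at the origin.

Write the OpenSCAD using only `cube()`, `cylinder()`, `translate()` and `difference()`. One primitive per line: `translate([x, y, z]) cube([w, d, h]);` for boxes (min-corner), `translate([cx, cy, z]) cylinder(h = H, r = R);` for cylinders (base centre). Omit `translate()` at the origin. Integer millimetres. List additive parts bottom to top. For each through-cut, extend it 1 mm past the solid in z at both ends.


difference() {
  cube([320, 180, 60]);
  translate([100, 120, -1]) cylinder(h = 62, r = 40);
}


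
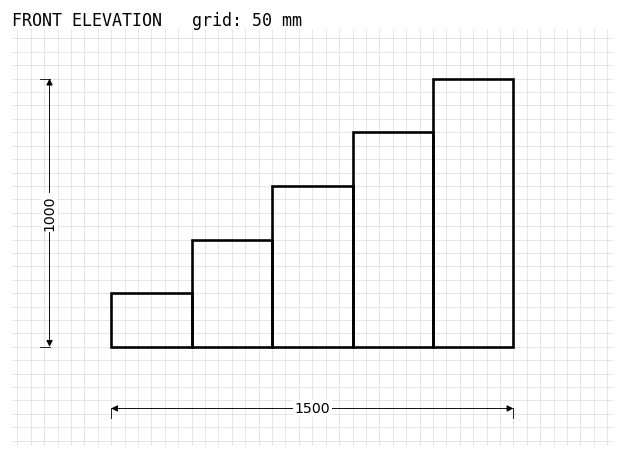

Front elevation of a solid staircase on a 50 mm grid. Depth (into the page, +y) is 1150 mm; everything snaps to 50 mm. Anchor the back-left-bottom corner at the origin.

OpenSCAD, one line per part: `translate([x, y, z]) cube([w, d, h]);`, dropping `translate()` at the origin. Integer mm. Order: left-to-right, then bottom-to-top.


cube([300, 1150, 200]);
translate([300, 0, 0]) cube([300, 1150, 400]);
translate([600, 0, 0]) cube([300, 1150, 600]);
translate([900, 0, 0]) cube([300, 1150, 800]);
translate([1200, 0, 0]) cube([300, 1150, 1000]);
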